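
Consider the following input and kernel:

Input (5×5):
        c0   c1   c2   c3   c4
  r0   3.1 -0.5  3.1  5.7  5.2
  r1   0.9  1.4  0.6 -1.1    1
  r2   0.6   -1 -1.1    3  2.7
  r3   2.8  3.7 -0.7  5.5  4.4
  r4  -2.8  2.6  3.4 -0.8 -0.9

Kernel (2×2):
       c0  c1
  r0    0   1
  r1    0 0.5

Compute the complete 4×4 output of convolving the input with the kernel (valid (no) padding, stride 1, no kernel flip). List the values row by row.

Output[0,0]: The receptive field on the input at this output position is [3.1 -0.5 / 0.9 1.4]. Elementwise product with the kernel and sum: -0.5·1 + 1.4·0.5.

0.2 3.4 5.15 5.7
0.9 0.05 0.4 2.35
0.85 -1.45 5.75 4.9
5 1 5.1 3.95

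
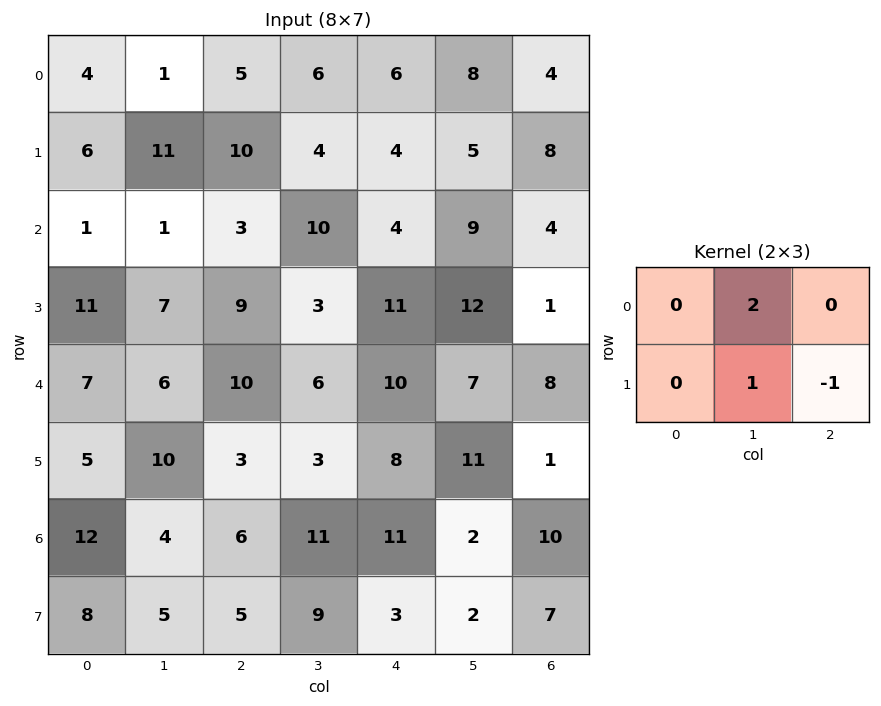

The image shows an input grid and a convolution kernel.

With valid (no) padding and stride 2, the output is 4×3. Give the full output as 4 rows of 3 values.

3 12 13
0 12 29
19 7 24
8 28 -1

Output[0,0]: The receptive field on the input at this output position is [4 1 5 / 6 11 10]. Elementwise product with the kernel and sum: 1·2 + 11·1 + 10·-1.
Output[0,1]: The receptive field on the input at this output position is [5 6 6 / 10 4 4]. Elementwise product with the kernel and sum: 6·2 + 4·1 + 4·-1.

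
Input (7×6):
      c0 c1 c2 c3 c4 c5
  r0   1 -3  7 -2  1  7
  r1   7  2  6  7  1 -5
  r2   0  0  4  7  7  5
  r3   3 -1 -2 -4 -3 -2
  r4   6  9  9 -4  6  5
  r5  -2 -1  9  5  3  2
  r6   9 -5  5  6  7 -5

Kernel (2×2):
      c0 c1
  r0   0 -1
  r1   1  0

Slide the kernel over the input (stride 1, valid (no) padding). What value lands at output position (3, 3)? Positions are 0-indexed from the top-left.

The receptive field on the input at this output position is [-4 -3 / -4 6]. Elementwise product with the kernel and sum: -3·-1 + -4·1.

-1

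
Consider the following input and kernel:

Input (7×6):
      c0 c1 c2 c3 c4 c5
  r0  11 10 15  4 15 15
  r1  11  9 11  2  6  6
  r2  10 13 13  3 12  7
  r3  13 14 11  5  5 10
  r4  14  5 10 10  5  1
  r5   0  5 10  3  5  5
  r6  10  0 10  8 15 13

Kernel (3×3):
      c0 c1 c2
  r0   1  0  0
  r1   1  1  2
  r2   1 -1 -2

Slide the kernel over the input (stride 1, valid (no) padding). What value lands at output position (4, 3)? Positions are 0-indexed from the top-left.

The receptive field on the input at this output position is [10 5 1 / 3 5 5 / 8 15 13]. Elementwise product with the kernel and sum: 10·1 + 3·1 + 5·1 + 5·2 + 8·1 + 15·-1 + 13·-2.

-5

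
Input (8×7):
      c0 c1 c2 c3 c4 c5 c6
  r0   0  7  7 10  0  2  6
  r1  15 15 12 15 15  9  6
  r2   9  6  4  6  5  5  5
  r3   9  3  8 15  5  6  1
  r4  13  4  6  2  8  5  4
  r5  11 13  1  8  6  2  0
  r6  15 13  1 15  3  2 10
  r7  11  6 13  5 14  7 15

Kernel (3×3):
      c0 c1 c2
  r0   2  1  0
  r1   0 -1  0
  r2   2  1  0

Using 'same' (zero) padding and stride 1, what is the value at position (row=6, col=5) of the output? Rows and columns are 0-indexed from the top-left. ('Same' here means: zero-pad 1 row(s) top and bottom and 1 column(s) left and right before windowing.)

The receptive field on the zero-padded input at this output position is [6 2 0 / 3 2 10 / 14 7 15]. Elementwise product with the kernel and sum: 6·2 + 2·1 + 2·-1 + 14·2 + 7·1.

47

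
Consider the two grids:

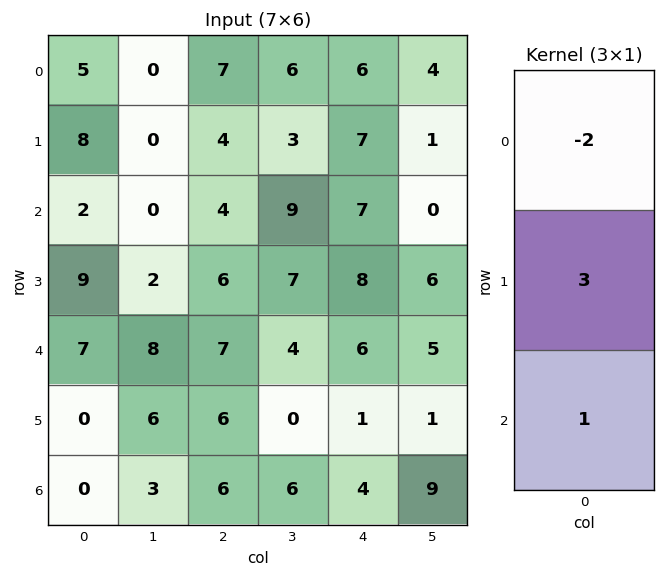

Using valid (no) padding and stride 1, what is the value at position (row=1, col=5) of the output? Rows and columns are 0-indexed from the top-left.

4

The receptive field on the input at this output position is [1 / 0 / 6]. Elementwise product with the kernel and sum: 1·-2 + 0·3 + 6·1.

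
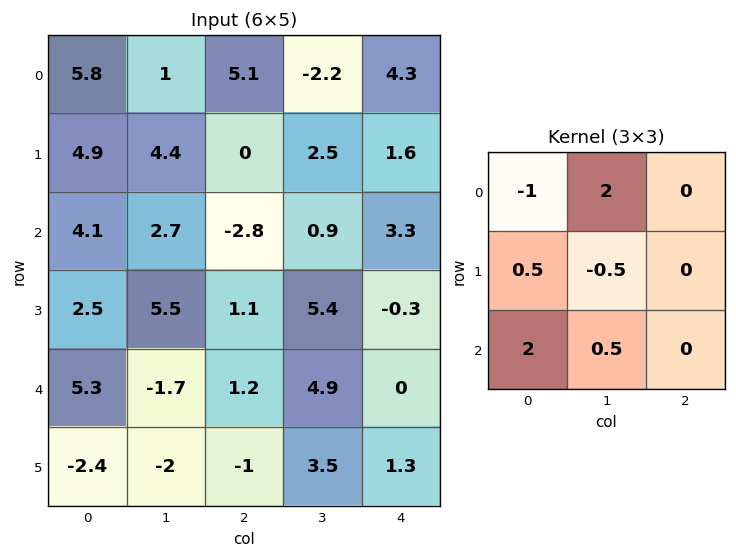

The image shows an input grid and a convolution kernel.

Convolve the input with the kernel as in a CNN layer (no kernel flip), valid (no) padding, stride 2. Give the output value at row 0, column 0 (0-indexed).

The receptive field on the input at this output position is [5.8 1 5.1 / 4.9 4.4 0 / 4.1 2.7 -2.8]. Elementwise product with the kernel and sum: 5.8·-1 + 1·2 + 4.9·0.5 + 4.4·-0.5 + 4.1·2 + 2.7·0.5.

6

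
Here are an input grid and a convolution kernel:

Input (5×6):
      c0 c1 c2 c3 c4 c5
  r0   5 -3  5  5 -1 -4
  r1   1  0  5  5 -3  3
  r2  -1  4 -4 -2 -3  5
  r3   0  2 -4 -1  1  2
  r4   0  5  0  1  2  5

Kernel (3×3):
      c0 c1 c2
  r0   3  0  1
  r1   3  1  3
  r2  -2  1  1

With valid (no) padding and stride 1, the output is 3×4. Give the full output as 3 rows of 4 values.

Output[0,0]: The receptive field on the input at this output position is [5 -3 5 / 1 0 5 / -1 4 -4]. Elementwise product with the kernel and sum: 5·3 + 5·1 + 1·3 + 0·1 + 5·3 + -1·-2 + 4·1 + -4·1.

40 2 28 38
-5 -2 -3 29
-12 0 -22 8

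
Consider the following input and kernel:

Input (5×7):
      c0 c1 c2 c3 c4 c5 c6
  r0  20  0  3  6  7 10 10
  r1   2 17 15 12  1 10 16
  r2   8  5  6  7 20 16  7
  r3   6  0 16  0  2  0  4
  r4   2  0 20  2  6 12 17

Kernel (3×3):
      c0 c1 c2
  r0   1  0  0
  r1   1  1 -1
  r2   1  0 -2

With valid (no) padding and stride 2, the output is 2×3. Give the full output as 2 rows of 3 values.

Output[0,0]: The receptive field on the input at this output position is [20 0 3 / 2 17 15 / 8 5 6]. Elementwise product with the kernel and sum: 20·1 + 2·1 + 17·1 + 15·-1 + 8·1 + 6·-2.
Output[0,1]: The receptive field on the input at this output position is [3 6 7 / 15 12 1 / 6 7 20]. Elementwise product with the kernel and sum: 3·1 + 15·1 + 12·1 + 1·-1 + 6·1 + 20·-2.

20 -5 8
-40 28 -10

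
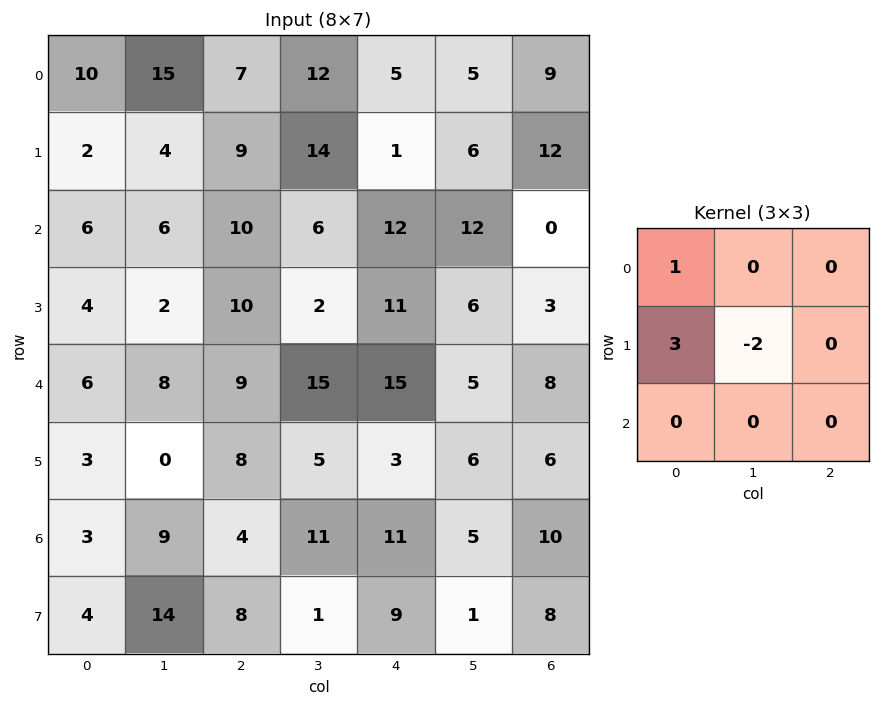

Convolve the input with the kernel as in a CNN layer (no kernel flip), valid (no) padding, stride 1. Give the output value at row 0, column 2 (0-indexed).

6

The receptive field on the input at this output position is [7 12 5 / 9 14 1 / 10 6 12]. Elementwise product with the kernel and sum: 7·1 + 9·3 + 14·-2.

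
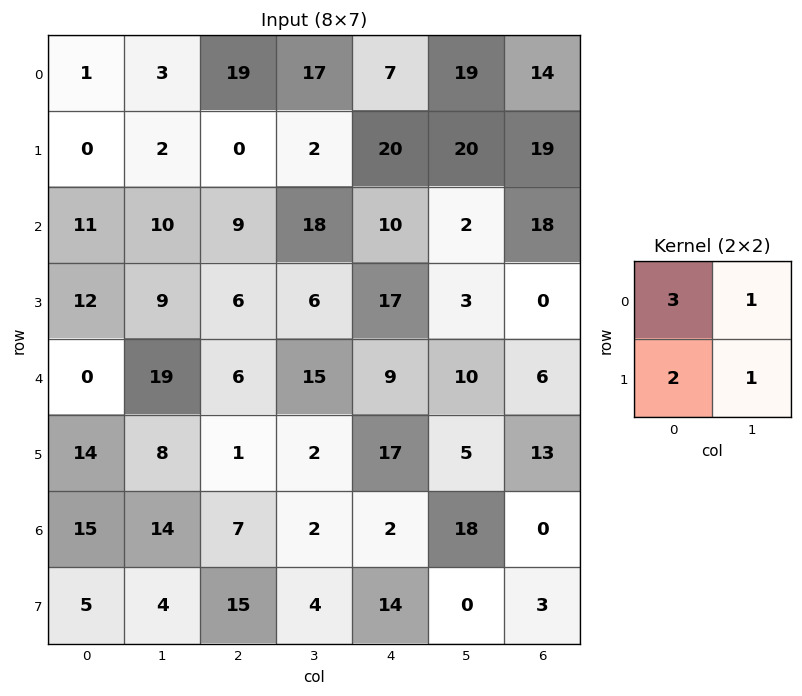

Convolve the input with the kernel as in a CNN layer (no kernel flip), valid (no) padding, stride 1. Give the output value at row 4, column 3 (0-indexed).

75

The receptive field on the input at this output position is [15 9 / 2 17]. Elementwise product with the kernel and sum: 15·3 + 9·1 + 2·2 + 17·1.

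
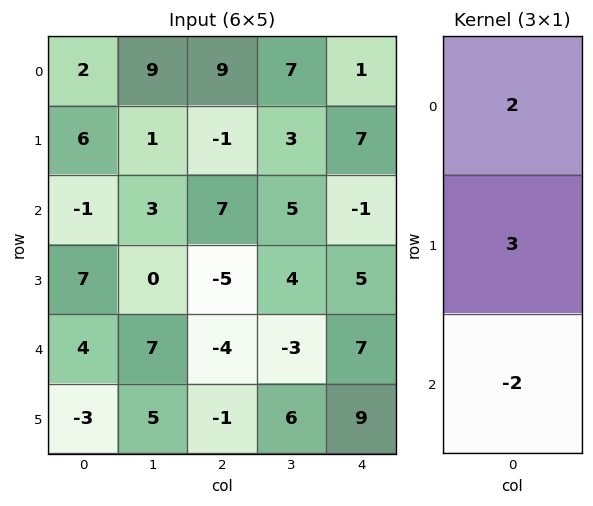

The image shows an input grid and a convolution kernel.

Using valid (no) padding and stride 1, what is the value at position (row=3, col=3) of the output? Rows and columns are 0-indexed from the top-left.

The receptive field on the input at this output position is [4 / -3 / 6]. Elementwise product with the kernel and sum: 4·2 + -3·3 + 6·-2.

-13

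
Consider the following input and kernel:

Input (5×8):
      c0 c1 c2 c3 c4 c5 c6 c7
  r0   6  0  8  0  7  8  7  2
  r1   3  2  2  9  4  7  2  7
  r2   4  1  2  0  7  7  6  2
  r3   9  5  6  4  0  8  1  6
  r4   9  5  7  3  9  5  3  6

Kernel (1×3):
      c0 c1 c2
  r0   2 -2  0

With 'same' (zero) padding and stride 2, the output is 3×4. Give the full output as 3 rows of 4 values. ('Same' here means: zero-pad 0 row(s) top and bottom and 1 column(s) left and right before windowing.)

Output[0,0]: The receptive field on the zero-padded input at this output position is [0 6 0]. Elementwise product with the kernel and sum: 0·2 + 6·-2.

-12 -16 -14 2
-8 -2 -14 2
-18 -4 -12 4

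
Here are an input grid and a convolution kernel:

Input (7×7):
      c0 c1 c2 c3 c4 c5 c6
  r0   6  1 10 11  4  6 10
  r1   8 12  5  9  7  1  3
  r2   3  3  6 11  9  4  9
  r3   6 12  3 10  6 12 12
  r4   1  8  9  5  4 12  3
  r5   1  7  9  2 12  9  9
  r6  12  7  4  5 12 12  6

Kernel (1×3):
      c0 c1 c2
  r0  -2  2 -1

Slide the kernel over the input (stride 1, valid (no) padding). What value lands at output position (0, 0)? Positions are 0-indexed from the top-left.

-20

The receptive field on the input at this output position is [6 1 10]. Elementwise product with the kernel and sum: 6·-2 + 1·2 + 10·-1.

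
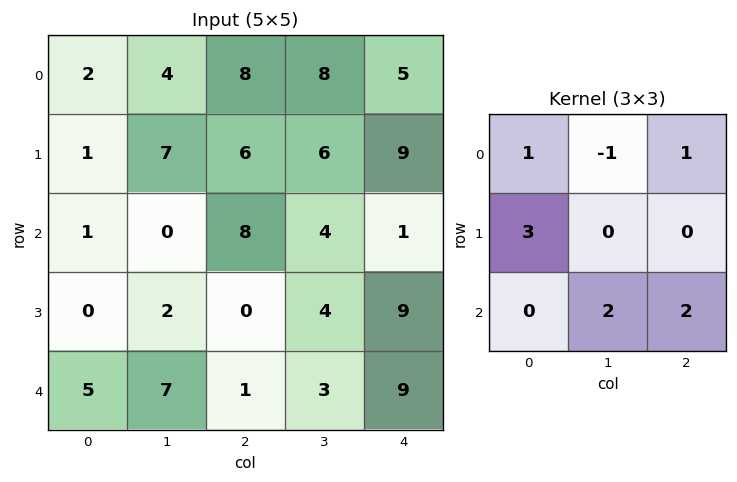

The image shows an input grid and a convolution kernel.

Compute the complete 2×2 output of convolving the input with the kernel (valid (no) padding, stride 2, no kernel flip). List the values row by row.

25 33
25 29

Output[0,0]: The receptive field on the input at this output position is [2 4 8 / 1 7 6 / 1 0 8]. Elementwise product with the kernel and sum: 2·1 + 4·-1 + 8·1 + 1·3 + 0·2 + 8·2.
Output[0,1]: The receptive field on the input at this output position is [8 8 5 / 6 6 9 / 8 4 1]. Elementwise product with the kernel and sum: 8·1 + 8·-1 + 5·1 + 6·3 + 4·2 + 1·2.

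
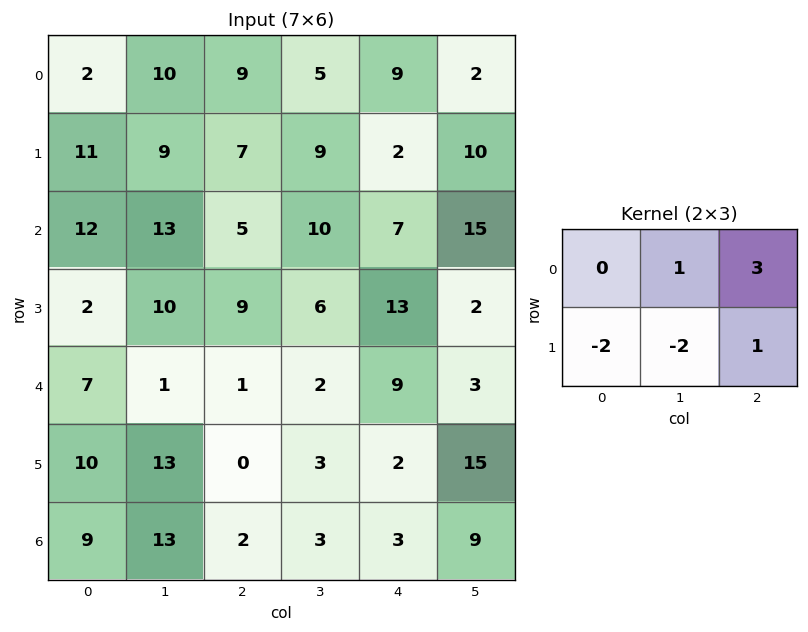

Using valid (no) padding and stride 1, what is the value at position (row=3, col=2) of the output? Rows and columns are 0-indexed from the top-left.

48

The receptive field on the input at this output position is [9 6 13 / 1 2 9]. Elementwise product with the kernel and sum: 6·1 + 13·3 + 1·-2 + 2·-2 + 9·1.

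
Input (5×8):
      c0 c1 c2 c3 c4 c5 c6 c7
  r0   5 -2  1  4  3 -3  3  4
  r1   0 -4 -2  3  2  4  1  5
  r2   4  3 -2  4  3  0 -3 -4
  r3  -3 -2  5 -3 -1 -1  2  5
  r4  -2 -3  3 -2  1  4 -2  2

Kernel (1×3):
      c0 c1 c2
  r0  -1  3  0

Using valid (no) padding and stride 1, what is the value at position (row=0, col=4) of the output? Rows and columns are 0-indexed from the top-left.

The receptive field on the input at this output position is [3 -3 3]. Elementwise product with the kernel and sum: 3·-1 + -3·3.

-12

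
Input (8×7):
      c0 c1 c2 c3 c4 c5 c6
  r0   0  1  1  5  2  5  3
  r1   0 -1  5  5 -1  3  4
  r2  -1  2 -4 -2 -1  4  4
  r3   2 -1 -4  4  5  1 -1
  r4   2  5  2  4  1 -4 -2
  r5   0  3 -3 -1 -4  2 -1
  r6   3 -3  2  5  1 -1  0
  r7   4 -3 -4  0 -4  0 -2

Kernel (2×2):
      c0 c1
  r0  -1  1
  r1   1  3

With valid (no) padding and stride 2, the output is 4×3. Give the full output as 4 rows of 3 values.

Output[0,0]: The receptive field on the input at this output position is [0 1 / 0 -1]. Elementwise product with the kernel and sum: 0·-1 + 1·1 + 0·1 + -1·3.
Output[0,1]: The receptive field on the input at this output position is [1 5 / 5 5]. Elementwise product with the kernel and sum: 1·-1 + 5·1 + 5·1 + 5·3.

-2 24 11
2 10 13
12 -4 -3
-11 -1 -6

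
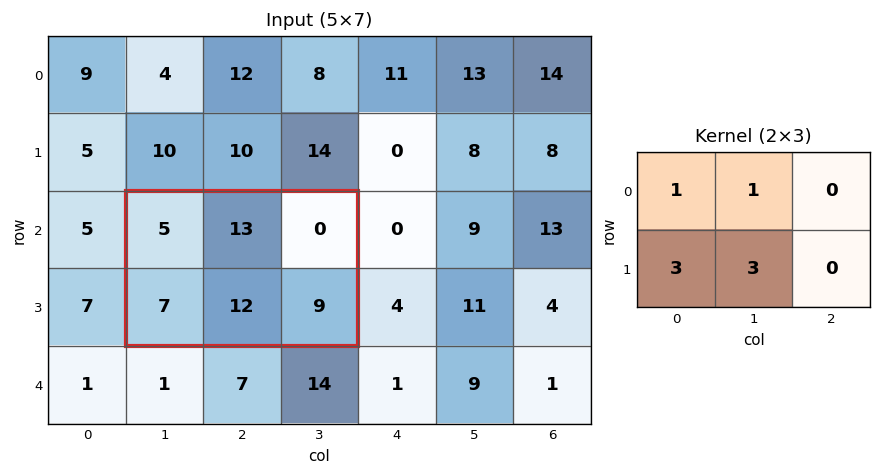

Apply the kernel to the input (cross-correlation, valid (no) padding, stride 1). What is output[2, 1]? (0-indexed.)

75

The receptive field on the input at this output position is [5 13 0 / 7 12 9]. Elementwise product with the kernel and sum: 5·1 + 13·1 + 7·3 + 12·3.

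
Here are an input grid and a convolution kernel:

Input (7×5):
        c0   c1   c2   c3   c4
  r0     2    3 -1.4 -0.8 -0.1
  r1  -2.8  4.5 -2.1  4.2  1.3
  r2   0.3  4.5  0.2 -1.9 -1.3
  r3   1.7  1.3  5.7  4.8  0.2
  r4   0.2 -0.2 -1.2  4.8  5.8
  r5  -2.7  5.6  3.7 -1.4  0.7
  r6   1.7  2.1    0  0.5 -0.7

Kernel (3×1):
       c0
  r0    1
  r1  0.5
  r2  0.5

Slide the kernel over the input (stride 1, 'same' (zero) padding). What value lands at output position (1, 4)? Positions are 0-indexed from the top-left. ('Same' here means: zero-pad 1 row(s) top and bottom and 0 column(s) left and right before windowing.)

-0.1

The receptive field on the zero-padded input at this output position is [-0.1 / 1.3 / -1.3]. Elementwise product with the kernel and sum: -0.1·1 + 1.3·0.5 + -1.3·0.5.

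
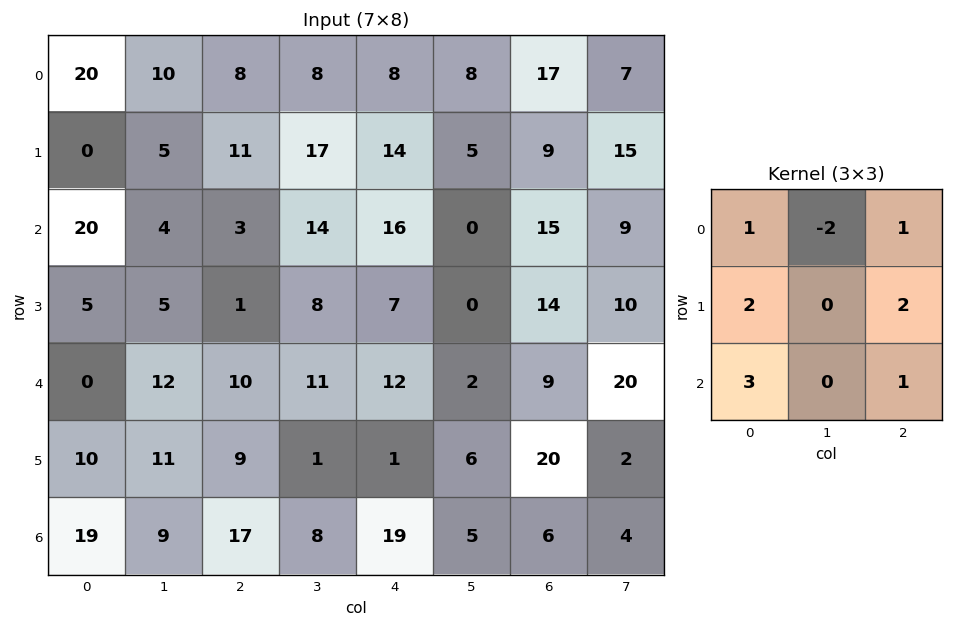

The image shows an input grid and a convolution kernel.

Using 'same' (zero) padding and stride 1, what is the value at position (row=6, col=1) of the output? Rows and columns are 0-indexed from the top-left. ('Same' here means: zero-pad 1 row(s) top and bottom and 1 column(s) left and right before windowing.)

69

The receptive field on the zero-padded input at this output position is [10 11 9 / 19 9 17 / 0 0 0]. Elementwise product with the kernel and sum: 10·1 + 11·-2 + 9·1 + 19·2 + 17·2 + 0·3 + 0·1.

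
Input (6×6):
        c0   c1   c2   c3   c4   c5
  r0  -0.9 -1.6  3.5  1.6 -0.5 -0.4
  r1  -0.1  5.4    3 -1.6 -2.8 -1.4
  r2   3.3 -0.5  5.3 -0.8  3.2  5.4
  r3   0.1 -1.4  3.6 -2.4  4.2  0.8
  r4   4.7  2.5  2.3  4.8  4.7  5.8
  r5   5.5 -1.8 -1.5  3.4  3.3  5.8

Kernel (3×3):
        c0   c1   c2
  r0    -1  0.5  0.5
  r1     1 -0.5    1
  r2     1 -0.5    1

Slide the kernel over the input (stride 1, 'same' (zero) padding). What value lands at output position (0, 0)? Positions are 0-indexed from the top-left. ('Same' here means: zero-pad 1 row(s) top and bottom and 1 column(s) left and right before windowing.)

The receptive field on the zero-padded input at this output position is [0 0 0 / 0 -0.9 -1.6 / 0 -0.1 5.4]. Elementwise product with the kernel and sum: 0·-1 + 0·0.5 + 0·0.5 + 0·1 + -0.9·-0.5 + -1.6·1 + 0·1 + -0.1·-0.5 + 5.4·1.

4.3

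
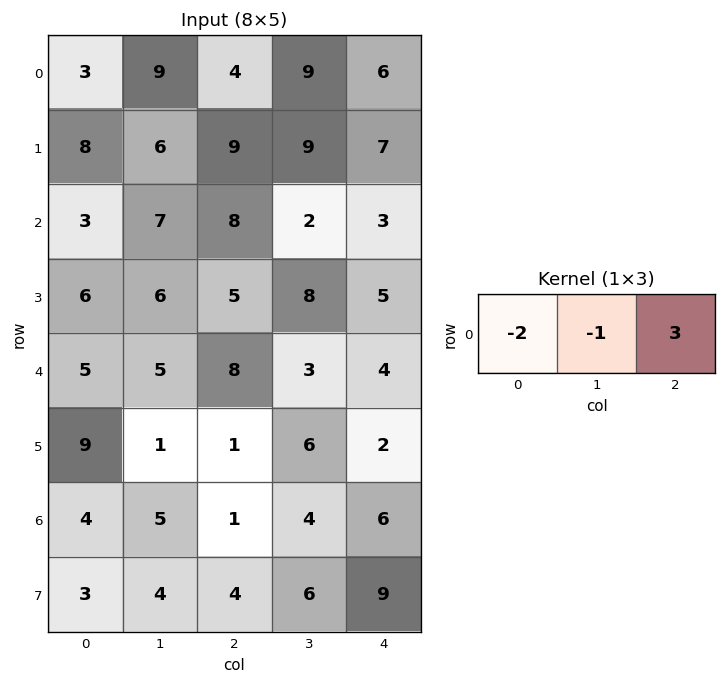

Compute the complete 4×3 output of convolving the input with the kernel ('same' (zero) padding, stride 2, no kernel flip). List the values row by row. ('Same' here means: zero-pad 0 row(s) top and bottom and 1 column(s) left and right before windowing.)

Output[0,0]: The receptive field on the zero-padded input at this output position is [0 3 9]. Elementwise product with the kernel and sum: 0·-2 + 3·-1 + 9·3.
Output[0,1]: The receptive field on the zero-padded input at this output position is [9 4 9]. Elementwise product with the kernel and sum: 9·-2 + 4·-1 + 9·3.

24 5 -24
18 -16 -7
10 -9 -10
11 1 -14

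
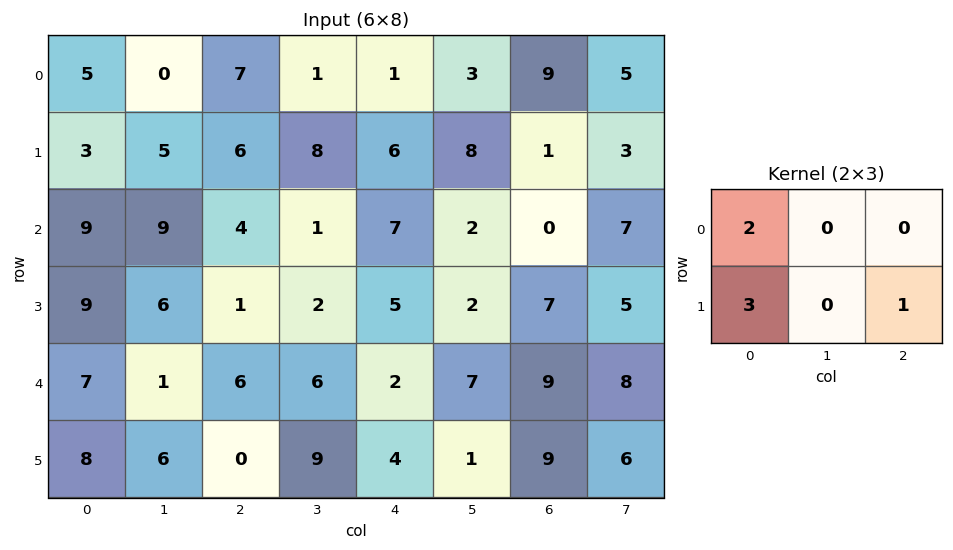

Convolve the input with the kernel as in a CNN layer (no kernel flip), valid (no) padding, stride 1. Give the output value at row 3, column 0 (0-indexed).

The receptive field on the input at this output position is [9 6 1 / 7 1 6]. Elementwise product with the kernel and sum: 9·2 + 7·3 + 6·1.

45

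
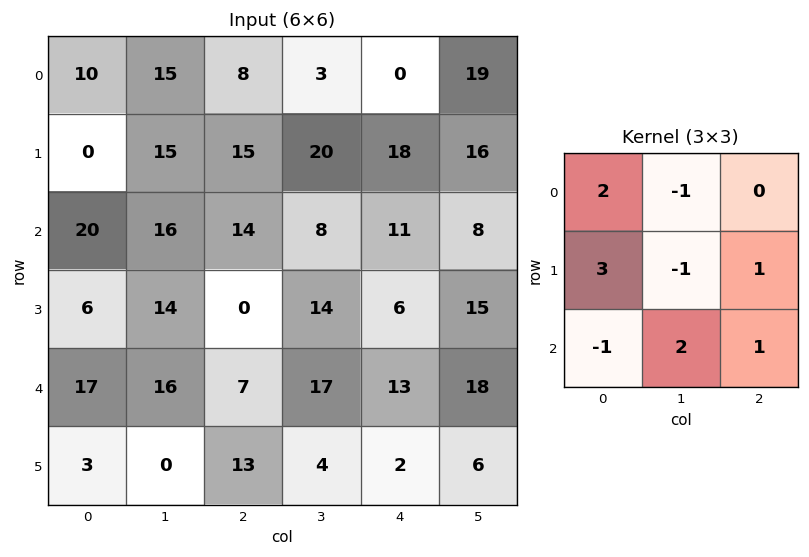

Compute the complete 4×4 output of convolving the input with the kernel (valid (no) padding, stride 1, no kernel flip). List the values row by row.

Output[0,0]: The receptive field on the input at this output position is [10 15 8 / 0 15 15 / 20 16 14]. Elementwise product with the kernel and sum: 10·2 + 15·-1 + 0·3 + 15·-1 + 15·1 + 20·-1 + 16·2 + 14·1.
Output[0,1]: The receptive field on the input at this output position is [15 8 3 / 15 15 20 / 16 14 8]. Elementwise product with the kernel and sum: 15·2 + 8·-1 + 15·3 + 15·-1 + 20·1 + 16·-1 + 14·2 + 8·1.

31 92 69 86
65 57 89 56
50 89 52 83
50 116 0 84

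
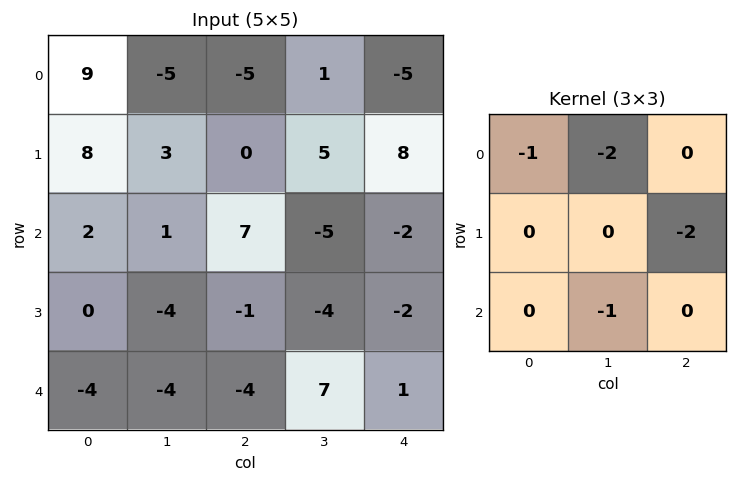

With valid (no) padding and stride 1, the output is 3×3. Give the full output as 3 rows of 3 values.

0 -2 -8
-24 8 -2
2 -3 0

Output[0,0]: The receptive field on the input at this output position is [9 -5 -5 / 8 3 0 / 2 1 7]. Elementwise product with the kernel and sum: 9·-1 + -5·-2 + 0·-2 + 1·-1.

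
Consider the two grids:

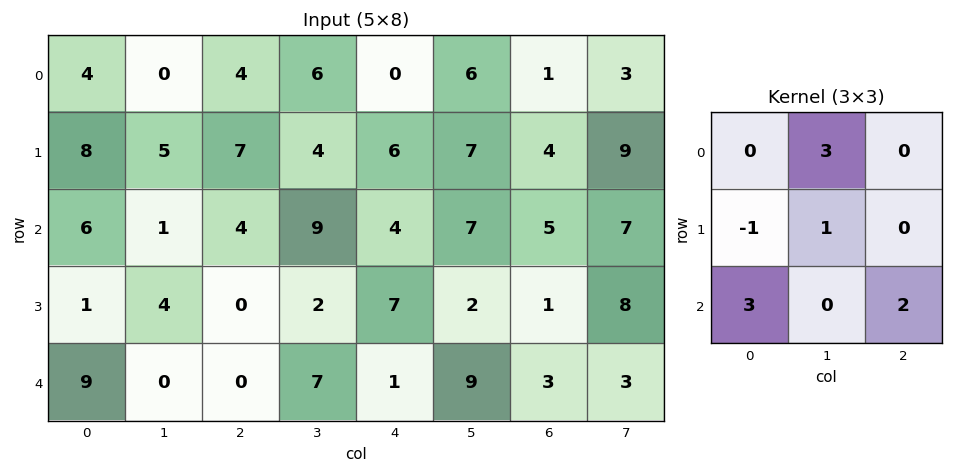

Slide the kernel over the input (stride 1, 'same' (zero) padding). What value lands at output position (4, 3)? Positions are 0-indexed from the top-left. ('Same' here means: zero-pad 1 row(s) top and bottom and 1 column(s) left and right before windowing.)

The receptive field on the zero-padded input at this output position is [0 2 7 / 0 7 1 / 0 0 0]. Elementwise product with the kernel and sum: 2·3 + 0·-1 + 7·1 + 0·3 + 0·2.

13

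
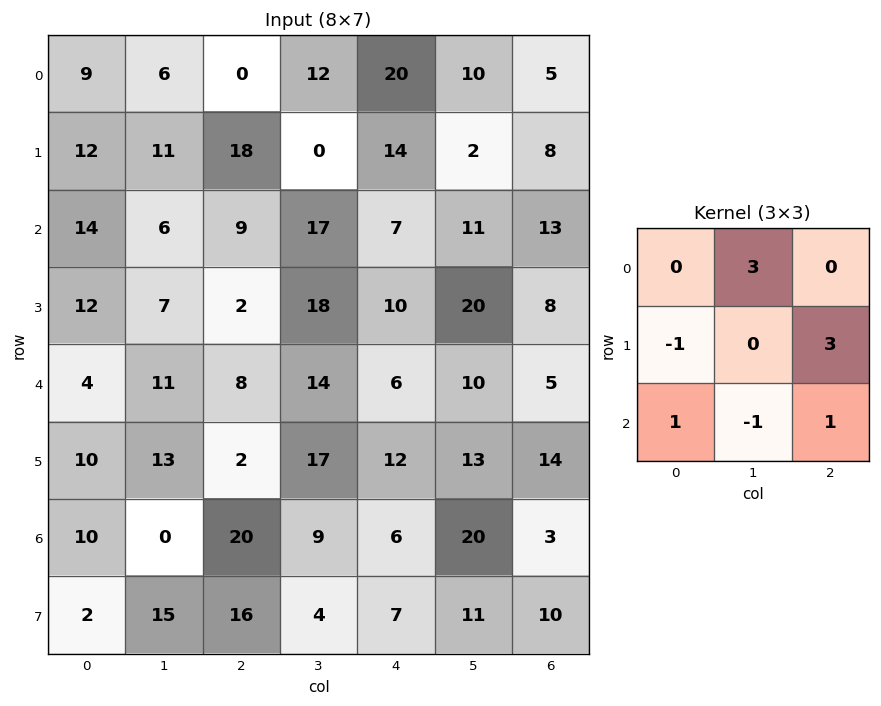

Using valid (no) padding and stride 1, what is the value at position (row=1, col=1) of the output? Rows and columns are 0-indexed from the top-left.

122

The receptive field on the input at this output position is [11 18 0 / 6 9 17 / 7 2 18]. Elementwise product with the kernel and sum: 18·3 + 6·-1 + 17·3 + 7·1 + 2·-1 + 18·1.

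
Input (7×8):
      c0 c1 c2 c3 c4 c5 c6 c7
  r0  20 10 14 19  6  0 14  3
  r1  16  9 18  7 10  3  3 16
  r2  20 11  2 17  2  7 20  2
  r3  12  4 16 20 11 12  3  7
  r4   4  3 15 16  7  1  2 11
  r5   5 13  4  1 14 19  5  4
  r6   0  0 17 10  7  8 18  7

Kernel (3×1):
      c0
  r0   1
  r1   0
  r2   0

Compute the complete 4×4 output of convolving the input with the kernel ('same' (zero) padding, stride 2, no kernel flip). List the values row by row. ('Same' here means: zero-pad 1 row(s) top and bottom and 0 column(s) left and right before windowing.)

Output[0,0]: The receptive field on the zero-padded input at this output position is [0 / 20 / 16]. Elementwise product with the kernel and sum: 0·1.
Output[0,1]: The receptive field on the zero-padded input at this output position is [0 / 14 / 18]. Elementwise product with the kernel and sum: 0·1.

0 0 0 0
16 18 10 3
12 16 11 3
5 4 14 5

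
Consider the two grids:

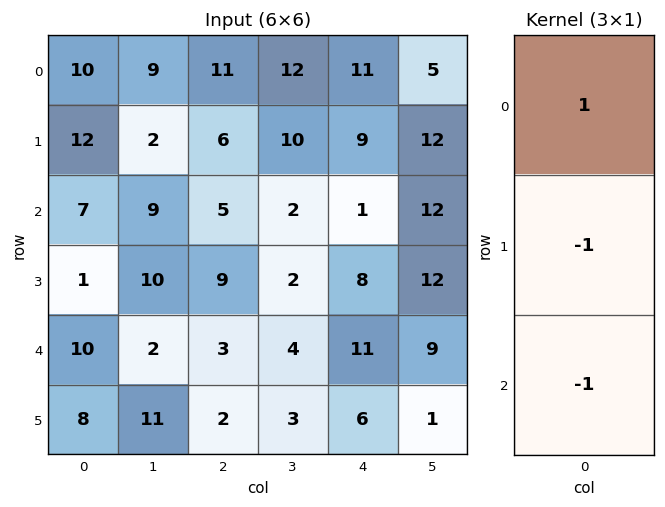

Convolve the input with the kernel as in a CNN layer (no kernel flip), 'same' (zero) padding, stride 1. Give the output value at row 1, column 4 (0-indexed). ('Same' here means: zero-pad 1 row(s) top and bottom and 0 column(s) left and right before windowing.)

The receptive field on the zero-padded input at this output position is [11 / 9 / 1]. Elementwise product with the kernel and sum: 11·1 + 9·-1 + 1·-1.

1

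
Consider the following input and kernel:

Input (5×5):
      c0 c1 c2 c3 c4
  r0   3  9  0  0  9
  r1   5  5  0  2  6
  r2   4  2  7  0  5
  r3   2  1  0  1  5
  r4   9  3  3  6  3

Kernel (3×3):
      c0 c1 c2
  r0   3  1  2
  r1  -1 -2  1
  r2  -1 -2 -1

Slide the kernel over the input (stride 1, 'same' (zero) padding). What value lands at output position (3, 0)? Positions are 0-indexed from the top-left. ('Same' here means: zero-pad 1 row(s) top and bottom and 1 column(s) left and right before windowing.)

The receptive field on the zero-padded input at this output position is [0 4 2 / 0 2 1 / 0 9 3]. Elementwise product with the kernel and sum: 0·3 + 4·1 + 2·2 + 0·-1 + 2·-2 + 1·1 + 0·-1 + 9·-2 + 3·-1.

-16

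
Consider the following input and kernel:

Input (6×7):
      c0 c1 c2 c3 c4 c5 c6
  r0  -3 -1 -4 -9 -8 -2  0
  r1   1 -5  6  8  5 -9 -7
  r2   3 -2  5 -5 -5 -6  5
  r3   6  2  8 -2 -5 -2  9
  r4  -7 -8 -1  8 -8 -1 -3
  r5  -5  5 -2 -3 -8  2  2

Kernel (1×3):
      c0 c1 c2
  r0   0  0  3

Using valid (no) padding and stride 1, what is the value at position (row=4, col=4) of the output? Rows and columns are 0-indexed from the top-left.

The receptive field on the input at this output position is [-8 -1 -3]. Elementwise product with the kernel and sum: -3·3.

-9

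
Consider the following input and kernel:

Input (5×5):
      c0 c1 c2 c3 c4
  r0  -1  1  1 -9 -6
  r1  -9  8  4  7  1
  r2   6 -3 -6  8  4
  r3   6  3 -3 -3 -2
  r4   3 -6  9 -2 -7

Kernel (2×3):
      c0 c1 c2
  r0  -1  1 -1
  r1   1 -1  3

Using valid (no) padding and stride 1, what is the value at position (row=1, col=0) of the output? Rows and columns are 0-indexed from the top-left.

4

The receptive field on the input at this output position is [-9 8 4 / 6 -3 -6]. Elementwise product with the kernel and sum: -9·-1 + 8·1 + 4·-1 + 6·1 + -3·-1 + -6·3.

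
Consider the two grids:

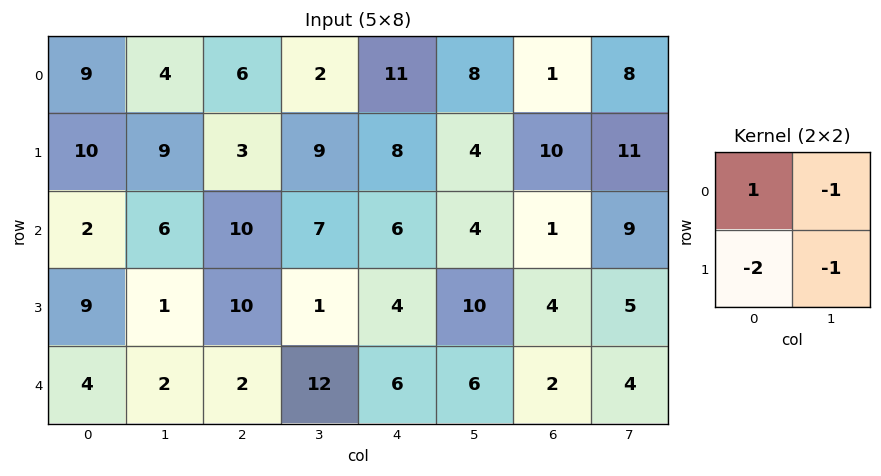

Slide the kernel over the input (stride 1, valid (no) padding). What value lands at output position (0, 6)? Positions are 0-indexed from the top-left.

-38

The receptive field on the input at this output position is [1 8 / 10 11]. Elementwise product with the kernel and sum: 1·1 + 8·-1 + 10·-2 + 11·-1.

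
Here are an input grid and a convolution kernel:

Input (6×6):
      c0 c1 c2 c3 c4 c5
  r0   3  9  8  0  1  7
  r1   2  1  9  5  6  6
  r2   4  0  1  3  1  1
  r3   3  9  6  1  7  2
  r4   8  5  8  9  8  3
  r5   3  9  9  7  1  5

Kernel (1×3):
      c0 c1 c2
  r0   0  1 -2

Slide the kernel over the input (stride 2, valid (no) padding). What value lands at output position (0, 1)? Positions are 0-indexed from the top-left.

The receptive field on the input at this output position is [8 0 1]. Elementwise product with the kernel and sum: 0·1 + 1·-2.

-2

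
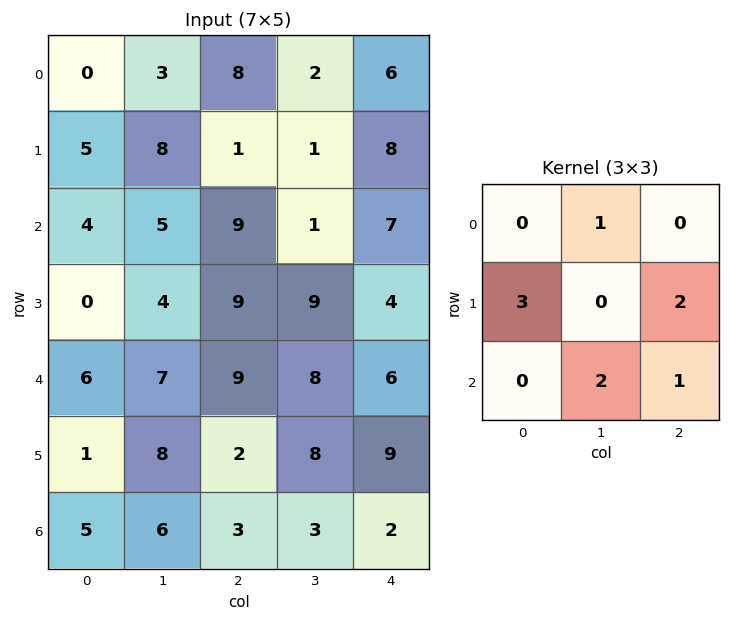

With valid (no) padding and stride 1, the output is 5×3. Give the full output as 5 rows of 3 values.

39 53 30
55 45 64
46 65 58
58 58 73
29 58 40

Output[0,0]: The receptive field on the input at this output position is [0 3 8 / 5 8 1 / 4 5 9]. Elementwise product with the kernel and sum: 3·1 + 5·3 + 1·2 + 5·2 + 9·1.
Output[0,1]: The receptive field on the input at this output position is [3 8 2 / 8 1 1 / 5 9 1]. Elementwise product with the kernel and sum: 8·1 + 8·3 + 1·2 + 9·2 + 1·1.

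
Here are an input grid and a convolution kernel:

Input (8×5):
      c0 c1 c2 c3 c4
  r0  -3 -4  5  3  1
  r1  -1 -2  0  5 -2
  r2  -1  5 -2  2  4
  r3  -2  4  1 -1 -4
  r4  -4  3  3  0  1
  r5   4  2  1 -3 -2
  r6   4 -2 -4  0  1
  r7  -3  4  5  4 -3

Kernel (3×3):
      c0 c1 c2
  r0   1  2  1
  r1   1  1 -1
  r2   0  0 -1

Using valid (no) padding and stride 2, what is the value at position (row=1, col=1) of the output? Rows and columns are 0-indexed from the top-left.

The receptive field on the input at this output position is [-2 2 4 / 1 -1 -4 / 3 0 1]. Elementwise product with the kernel and sum: -2·1 + 2·2 + 4·1 + 1·1 + -1·1 + -4·-1 + 1·-1.

9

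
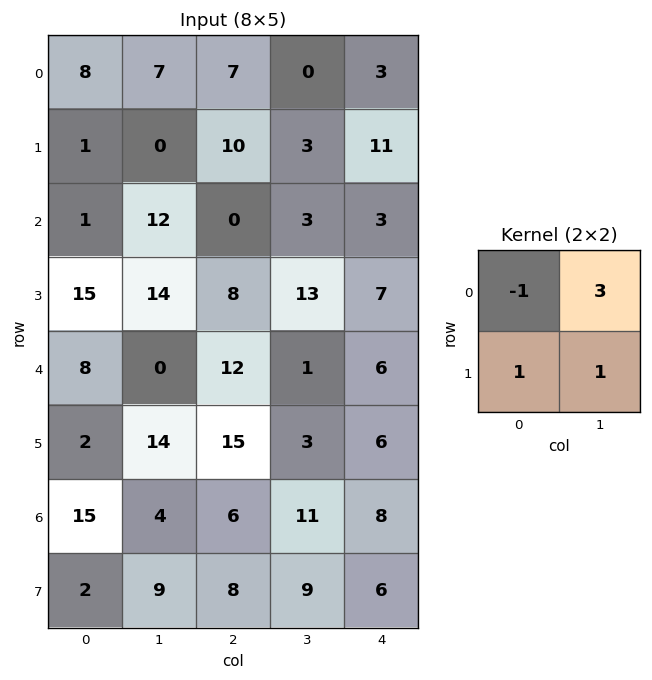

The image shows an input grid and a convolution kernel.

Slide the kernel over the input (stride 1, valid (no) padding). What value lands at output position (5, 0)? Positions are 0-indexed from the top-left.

The receptive field on the input at this output position is [2 14 / 15 4]. Elementwise product with the kernel and sum: 2·-1 + 14·3 + 15·1 + 4·1.

59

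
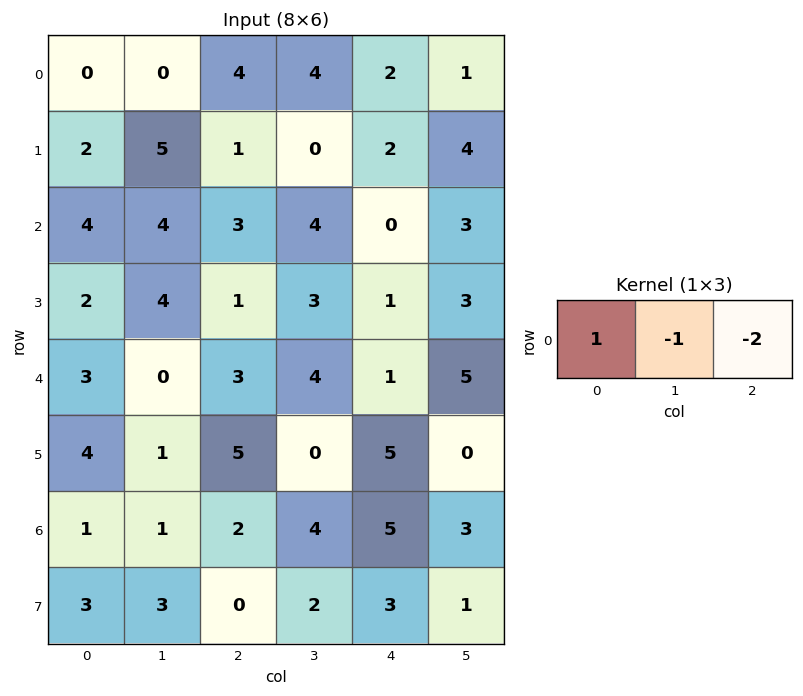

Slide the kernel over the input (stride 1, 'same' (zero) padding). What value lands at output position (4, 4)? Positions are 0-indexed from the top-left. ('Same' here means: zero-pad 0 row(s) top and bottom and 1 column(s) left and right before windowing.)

The receptive field on the zero-padded input at this output position is [4 1 5]. Elementwise product with the kernel and sum: 4·1 + 1·-1 + 5·-2.

-7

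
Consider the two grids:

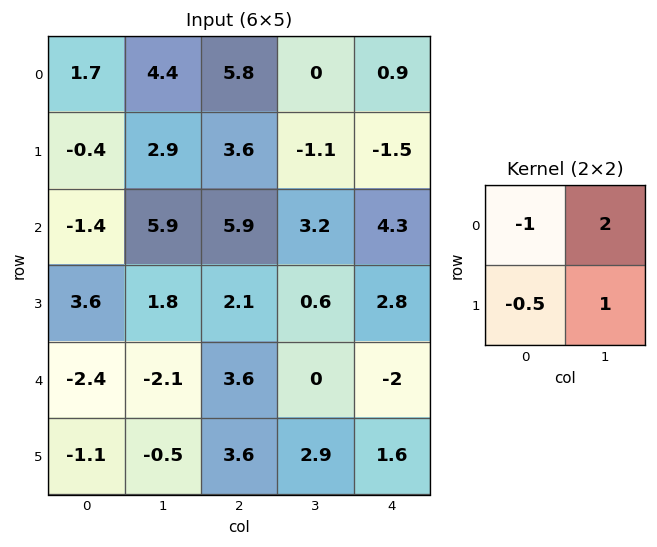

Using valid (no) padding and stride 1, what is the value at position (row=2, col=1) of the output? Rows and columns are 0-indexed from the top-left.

The receptive field on the input at this output position is [5.9 5.9 / 1.8 2.1]. Elementwise product with the kernel and sum: 5.9·-1 + 5.9·2 + 1.8·-0.5 + 2.1·1.

7.1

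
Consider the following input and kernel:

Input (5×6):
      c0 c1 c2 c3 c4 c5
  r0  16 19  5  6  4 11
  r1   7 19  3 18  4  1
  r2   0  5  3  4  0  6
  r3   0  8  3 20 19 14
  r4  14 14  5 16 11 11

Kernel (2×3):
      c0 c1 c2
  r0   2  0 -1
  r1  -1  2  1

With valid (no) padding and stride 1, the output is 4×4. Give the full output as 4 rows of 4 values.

61 37 43 -8
24 25 7 37
16 24 62 34
16 8 25 43

Output[0,0]: The receptive field on the input at this output position is [16 19 5 / 7 19 3]. Elementwise product with the kernel and sum: 16·2 + 5·-1 + 7·-1 + 19·2 + 3·1.
Output[0,1]: The receptive field on the input at this output position is [19 5 6 / 19 3 18]. Elementwise product with the kernel and sum: 19·2 + 6·-1 + 19·-1 + 3·2 + 18·1.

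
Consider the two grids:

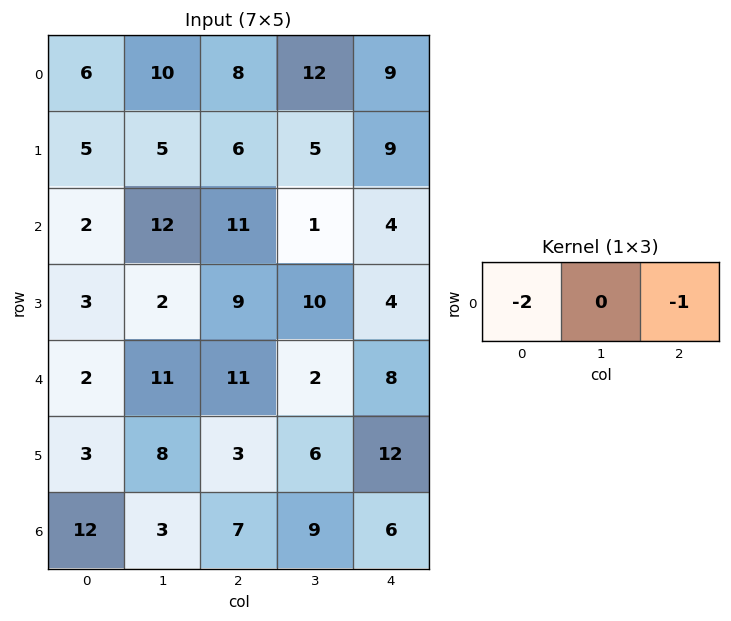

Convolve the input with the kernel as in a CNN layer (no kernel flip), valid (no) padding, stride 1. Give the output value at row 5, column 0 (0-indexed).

The receptive field on the input at this output position is [3 8 3]. Elementwise product with the kernel and sum: 3·-2 + 3·-1.

-9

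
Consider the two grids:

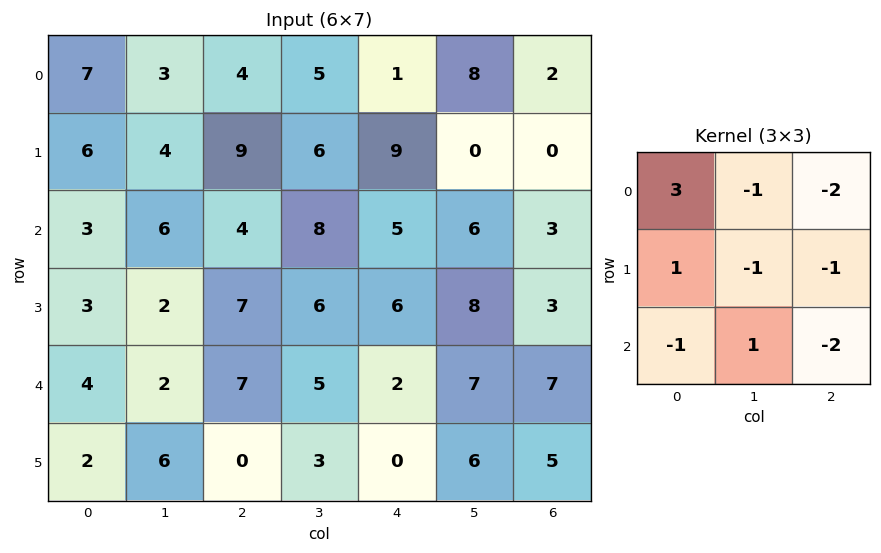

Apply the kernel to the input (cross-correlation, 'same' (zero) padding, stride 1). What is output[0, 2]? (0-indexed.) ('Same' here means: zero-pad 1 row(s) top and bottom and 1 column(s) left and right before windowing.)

-13

The receptive field on the zero-padded input at this output position is [0 0 0 / 3 4 5 / 4 9 6]. Elementwise product with the kernel and sum: 0·3 + 0·-1 + 0·-2 + 3·1 + 4·-1 + 5·-1 + 4·-1 + 9·1 + 6·-2.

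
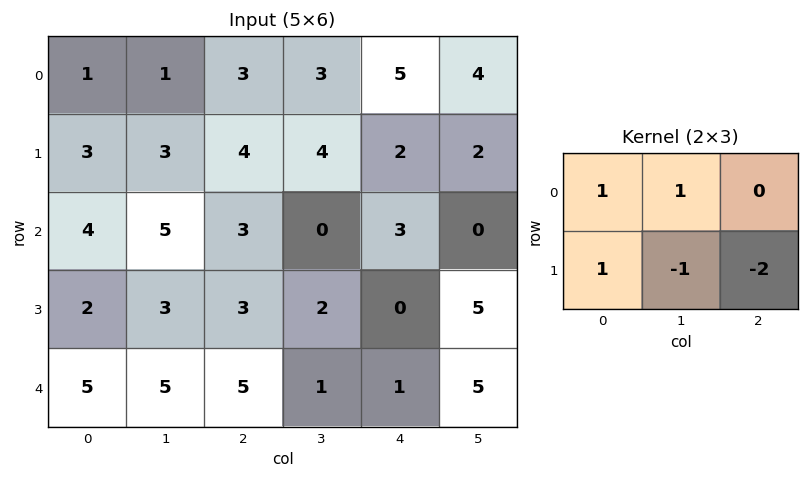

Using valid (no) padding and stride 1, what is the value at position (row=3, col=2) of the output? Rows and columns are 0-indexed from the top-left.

7

The receptive field on the input at this output position is [3 2 0 / 5 1 1]. Elementwise product with the kernel and sum: 3·1 + 2·1 + 5·1 + 1·-1 + 1·-2.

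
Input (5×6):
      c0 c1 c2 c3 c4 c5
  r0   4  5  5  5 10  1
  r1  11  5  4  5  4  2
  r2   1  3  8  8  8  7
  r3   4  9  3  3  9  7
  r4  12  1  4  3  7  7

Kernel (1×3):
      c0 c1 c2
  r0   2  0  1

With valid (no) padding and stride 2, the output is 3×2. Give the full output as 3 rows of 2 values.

13 20
10 24
28 15

Output[0,0]: The receptive field on the input at this output position is [4 5 5]. Elementwise product with the kernel and sum: 4·2 + 5·1.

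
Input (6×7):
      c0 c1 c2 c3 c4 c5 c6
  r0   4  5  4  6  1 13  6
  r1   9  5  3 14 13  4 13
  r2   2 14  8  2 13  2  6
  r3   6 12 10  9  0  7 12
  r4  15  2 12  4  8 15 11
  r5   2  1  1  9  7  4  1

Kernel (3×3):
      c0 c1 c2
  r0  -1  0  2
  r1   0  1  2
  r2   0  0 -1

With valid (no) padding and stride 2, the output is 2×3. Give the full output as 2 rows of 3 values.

7 25 35
34 19 19

Output[0,0]: The receptive field on the input at this output position is [4 5 4 / 9 5 3 / 2 14 8]. Elementwise product with the kernel and sum: 4·-1 + 4·2 + 5·1 + 3·2 + 8·-1.
Output[0,1]: The receptive field on the input at this output position is [4 6 1 / 3 14 13 / 8 2 13]. Elementwise product with the kernel and sum: 4·-1 + 1·2 + 14·1 + 13·2 + 13·-1.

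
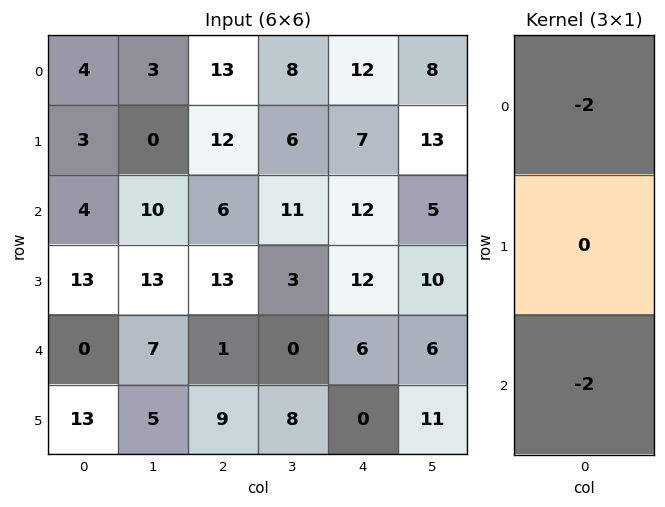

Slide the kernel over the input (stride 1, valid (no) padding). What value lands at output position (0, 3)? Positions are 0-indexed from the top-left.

The receptive field on the input at this output position is [8 / 6 / 11]. Elementwise product with the kernel and sum: 8·-2 + 11·-2.

-38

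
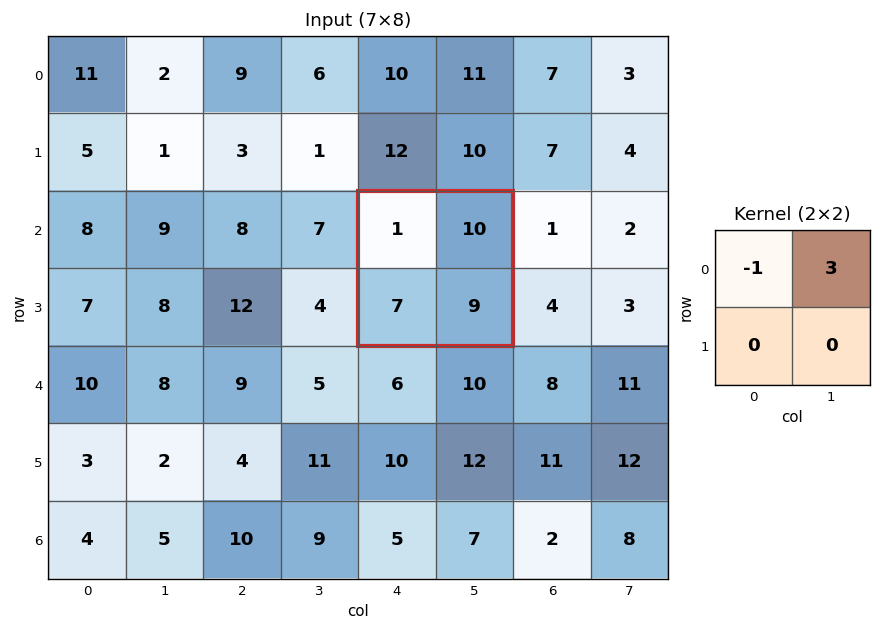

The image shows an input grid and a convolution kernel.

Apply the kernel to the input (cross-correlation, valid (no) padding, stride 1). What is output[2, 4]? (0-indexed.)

29

The receptive field on the input at this output position is [1 10 / 7 9]. Elementwise product with the kernel and sum: 1·-1 + 10·3.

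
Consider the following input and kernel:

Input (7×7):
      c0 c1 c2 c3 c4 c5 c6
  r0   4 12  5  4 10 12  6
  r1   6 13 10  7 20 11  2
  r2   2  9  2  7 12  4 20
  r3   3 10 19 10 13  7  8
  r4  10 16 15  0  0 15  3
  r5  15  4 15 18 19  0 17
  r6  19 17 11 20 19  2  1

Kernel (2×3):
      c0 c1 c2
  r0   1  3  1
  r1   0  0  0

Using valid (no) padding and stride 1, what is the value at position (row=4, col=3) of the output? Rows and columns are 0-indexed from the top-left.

15

The receptive field on the input at this output position is [0 0 15 / 18 19 0]. Elementwise product with the kernel and sum: 0·1 + 0·3 + 15·1.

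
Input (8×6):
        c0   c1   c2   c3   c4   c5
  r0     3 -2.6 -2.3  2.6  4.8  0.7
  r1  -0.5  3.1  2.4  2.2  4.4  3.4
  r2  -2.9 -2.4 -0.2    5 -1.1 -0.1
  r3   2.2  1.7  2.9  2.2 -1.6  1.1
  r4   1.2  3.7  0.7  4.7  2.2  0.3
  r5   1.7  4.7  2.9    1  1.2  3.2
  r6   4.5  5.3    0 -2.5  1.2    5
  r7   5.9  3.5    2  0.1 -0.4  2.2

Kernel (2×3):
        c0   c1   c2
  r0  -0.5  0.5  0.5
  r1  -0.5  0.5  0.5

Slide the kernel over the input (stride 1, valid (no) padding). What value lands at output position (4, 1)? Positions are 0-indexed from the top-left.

The receptive field on the input at this output position is [3.7 0.7 4.7 / 4.7 2.9 1]. Elementwise product with the kernel and sum: 3.7·-0.5 + 0.7·0.5 + 4.7·0.5 + 4.7·-0.5 + 2.9·0.5 + 1·0.5.

0.45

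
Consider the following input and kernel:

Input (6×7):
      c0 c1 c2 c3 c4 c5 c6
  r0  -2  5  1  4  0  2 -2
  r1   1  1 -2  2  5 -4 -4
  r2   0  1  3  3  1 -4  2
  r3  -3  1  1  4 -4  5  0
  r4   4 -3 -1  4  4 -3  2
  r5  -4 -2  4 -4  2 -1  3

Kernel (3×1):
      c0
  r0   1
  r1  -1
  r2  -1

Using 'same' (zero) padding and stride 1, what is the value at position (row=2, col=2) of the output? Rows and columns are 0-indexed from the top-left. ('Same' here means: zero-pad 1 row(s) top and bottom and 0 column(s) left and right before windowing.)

-6

The receptive field on the zero-padded input at this output position is [-2 / 3 / 1]. Elementwise product with the kernel and sum: -2·1 + 3·-1 + 1·-1.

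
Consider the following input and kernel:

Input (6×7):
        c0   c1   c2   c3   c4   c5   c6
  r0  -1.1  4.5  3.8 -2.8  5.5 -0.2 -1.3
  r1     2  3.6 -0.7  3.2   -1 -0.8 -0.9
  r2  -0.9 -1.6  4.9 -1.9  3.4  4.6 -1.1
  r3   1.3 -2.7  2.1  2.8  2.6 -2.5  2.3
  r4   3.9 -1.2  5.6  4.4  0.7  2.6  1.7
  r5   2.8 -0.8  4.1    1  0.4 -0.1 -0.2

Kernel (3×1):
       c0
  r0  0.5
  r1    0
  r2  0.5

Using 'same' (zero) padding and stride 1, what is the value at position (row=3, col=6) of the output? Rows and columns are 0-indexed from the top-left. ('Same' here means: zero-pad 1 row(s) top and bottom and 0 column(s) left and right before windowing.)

0.3

The receptive field on the zero-padded input at this output position is [-1.1 / 2.3 / 1.7]. Elementwise product with the kernel and sum: -1.1·0.5 + 1.7·0.5.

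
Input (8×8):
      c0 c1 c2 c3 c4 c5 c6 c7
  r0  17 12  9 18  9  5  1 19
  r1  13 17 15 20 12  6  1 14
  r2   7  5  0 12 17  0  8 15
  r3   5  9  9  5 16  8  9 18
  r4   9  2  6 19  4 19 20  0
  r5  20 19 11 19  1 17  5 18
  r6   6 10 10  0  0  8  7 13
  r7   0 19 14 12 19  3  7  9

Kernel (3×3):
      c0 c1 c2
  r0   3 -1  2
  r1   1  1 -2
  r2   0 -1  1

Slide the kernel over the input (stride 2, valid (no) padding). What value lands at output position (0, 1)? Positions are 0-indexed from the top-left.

The receptive field on the input at this output position is [9 18 9 / 15 20 12 / 0 12 17]. Elementwise product with the kernel and sum: 9·3 + 18·-1 + 9·2 + 15·1 + 20·1 + 12·-2 + 12·-1 + 17·1.

43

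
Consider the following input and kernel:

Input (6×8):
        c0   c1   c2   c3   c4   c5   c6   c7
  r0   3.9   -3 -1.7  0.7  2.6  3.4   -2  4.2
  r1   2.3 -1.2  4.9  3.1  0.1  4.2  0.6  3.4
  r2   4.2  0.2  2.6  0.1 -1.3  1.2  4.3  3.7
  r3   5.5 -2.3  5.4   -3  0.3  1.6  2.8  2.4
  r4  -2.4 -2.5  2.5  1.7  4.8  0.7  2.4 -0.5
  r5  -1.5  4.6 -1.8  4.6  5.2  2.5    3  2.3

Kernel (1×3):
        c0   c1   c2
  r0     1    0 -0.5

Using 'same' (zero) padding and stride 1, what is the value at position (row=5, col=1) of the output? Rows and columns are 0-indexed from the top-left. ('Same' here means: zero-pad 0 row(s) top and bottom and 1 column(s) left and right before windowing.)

-0.6

The receptive field on the zero-padded input at this output position is [-1.5 4.6 -1.8]. Elementwise product with the kernel and sum: -1.5·1 + -1.8·-0.5.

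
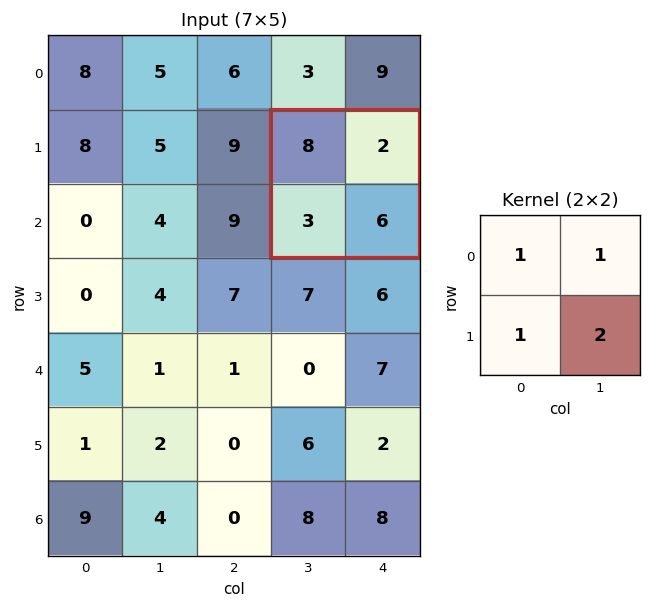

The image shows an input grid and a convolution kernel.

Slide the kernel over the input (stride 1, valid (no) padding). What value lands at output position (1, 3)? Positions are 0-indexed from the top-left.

25

The receptive field on the input at this output position is [8 2 / 3 6]. Elementwise product with the kernel and sum: 8·1 + 2·1 + 3·1 + 6·2.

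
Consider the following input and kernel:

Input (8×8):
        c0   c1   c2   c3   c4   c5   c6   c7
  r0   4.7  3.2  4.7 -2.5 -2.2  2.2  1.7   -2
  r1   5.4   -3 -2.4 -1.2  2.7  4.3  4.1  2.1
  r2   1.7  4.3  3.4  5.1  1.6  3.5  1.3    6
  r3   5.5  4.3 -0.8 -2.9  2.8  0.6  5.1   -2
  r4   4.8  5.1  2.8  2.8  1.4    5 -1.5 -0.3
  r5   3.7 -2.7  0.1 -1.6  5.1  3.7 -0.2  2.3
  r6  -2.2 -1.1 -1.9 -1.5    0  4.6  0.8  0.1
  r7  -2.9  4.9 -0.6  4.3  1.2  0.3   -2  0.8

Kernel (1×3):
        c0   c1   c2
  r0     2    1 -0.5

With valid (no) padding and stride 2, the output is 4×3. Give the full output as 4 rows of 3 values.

Output[0,0]: The receptive field on the input at this output position is [4.7 3.2 4.7]. Elementwise product with the kernel and sum: 4.7·2 + 3.2·1 + 4.7·-0.5.

10.25 8 -3.05
6 11.1 6.05
13.3 7.7 8.55
-4.55 -5.3 4.2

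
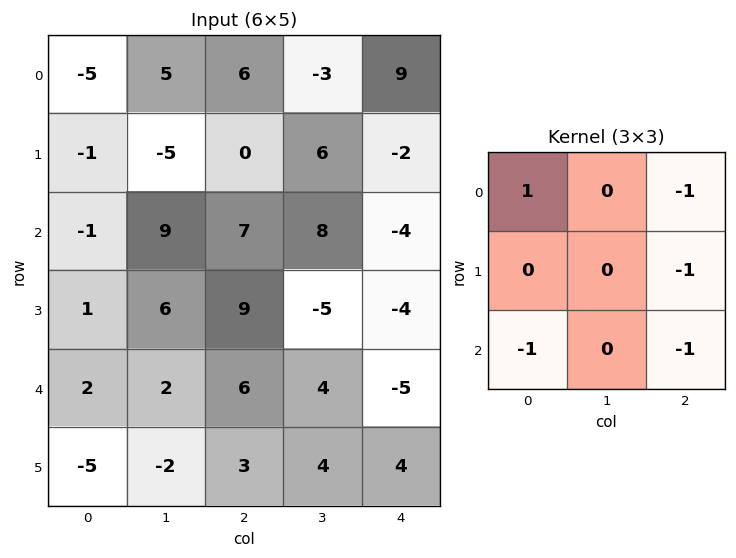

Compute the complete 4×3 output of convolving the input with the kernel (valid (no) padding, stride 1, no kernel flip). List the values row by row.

-17 -15 -4
-18 -20 1
-25 0 14
-12 5 11

Output[0,0]: The receptive field on the input at this output position is [-5 5 6 / -1 -5 0 / -1 9 7]. Elementwise product with the kernel and sum: -5·1 + 6·-1 + 0·-1 + -1·-1 + 7·-1.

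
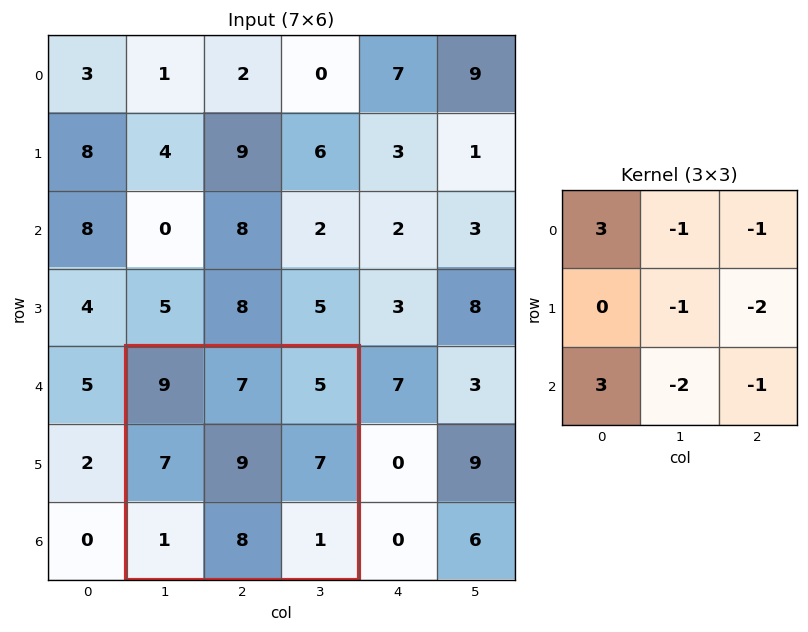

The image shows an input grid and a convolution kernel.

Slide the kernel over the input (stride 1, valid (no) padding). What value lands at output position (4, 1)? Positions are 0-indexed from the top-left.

The receptive field on the input at this output position is [9 7 5 / 7 9 7 / 1 8 1]. Elementwise product with the kernel and sum: 9·3 + 7·-1 + 5·-1 + 9·-1 + 7·-2 + 1·3 + 8·-2 + 1·-1.

-22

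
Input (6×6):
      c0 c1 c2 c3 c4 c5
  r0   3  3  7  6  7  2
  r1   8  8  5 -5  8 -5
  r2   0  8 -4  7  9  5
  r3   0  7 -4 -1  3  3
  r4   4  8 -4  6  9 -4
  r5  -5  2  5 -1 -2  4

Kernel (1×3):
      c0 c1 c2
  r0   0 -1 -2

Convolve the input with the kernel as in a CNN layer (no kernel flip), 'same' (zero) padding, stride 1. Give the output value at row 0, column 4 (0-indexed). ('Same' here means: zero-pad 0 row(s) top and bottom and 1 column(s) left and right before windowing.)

The receptive field on the zero-padded input at this output position is [6 7 2]. Elementwise product with the kernel and sum: 7·-1 + 2·-2.

-11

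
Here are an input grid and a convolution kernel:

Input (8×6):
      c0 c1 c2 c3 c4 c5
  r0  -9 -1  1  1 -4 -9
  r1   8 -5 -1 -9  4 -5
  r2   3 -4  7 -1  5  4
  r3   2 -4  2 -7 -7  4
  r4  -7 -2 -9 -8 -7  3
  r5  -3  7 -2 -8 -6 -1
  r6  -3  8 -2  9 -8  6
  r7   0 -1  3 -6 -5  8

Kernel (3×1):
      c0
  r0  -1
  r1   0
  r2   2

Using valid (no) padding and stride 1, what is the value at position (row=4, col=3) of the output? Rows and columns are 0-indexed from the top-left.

26

The receptive field on the input at this output position is [-8 / -8 / 9]. Elementwise product with the kernel and sum: -8·-1 + 9·2.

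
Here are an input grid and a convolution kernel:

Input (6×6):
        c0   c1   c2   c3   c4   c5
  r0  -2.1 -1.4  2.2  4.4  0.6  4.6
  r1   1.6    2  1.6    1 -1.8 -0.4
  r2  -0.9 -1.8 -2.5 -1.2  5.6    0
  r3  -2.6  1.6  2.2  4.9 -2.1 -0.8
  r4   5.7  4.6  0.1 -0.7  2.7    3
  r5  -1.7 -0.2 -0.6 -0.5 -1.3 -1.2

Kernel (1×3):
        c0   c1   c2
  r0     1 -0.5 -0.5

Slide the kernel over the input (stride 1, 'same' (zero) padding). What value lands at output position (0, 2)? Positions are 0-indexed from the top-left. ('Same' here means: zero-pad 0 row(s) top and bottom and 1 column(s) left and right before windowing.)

-4.7

The receptive field on the zero-padded input at this output position is [-1.4 2.2 4.4]. Elementwise product with the kernel and sum: -1.4·1 + 2.2·-0.5 + 4.4·-0.5.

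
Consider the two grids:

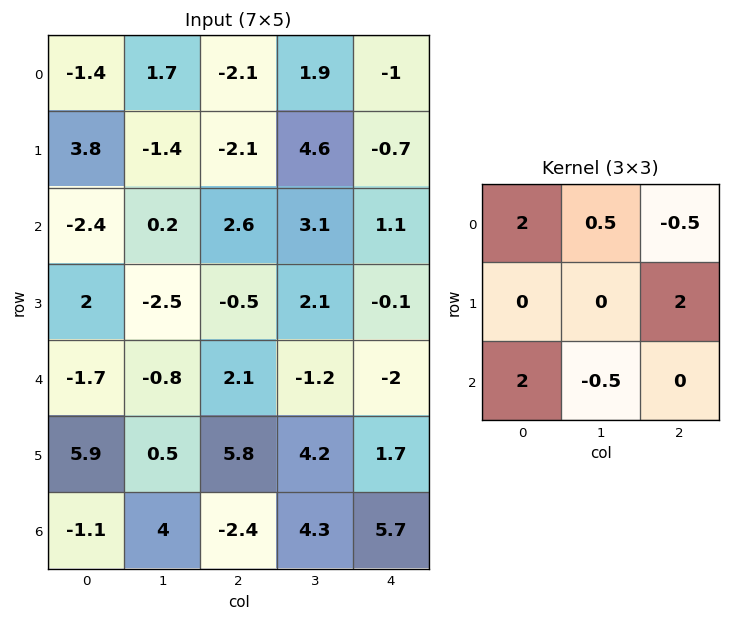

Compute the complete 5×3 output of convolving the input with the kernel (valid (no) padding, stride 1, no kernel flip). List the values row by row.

Output[0,0]: The receptive field on the input at this output position is [-1.4 1.7 -2.1 / 3.8 -1.4 -2.1 / -2.4 0.2 2.6]. Elementwise product with the kernel and sum: -1.4·2 + 1.7·0.5 + -2.1·-0.5 + -2.1·2 + -2.4·2 + 0.2·-0.5.

-10 9.7 -0.5
18.4 -4.7 -1.4
-10 1.7 10.8
18.75 -10.6 5.6
2.55 17.65 1.05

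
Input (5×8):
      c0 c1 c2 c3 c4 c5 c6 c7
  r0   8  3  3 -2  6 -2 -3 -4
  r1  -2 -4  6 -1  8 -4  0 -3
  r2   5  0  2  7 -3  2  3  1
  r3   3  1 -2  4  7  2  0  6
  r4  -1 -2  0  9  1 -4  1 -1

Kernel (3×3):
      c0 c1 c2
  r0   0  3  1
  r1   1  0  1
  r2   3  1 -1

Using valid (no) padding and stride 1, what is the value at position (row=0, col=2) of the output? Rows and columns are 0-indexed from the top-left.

30

The receptive field on the input at this output position is [3 -2 6 / 6 -1 8 / 2 7 -3]. Elementwise product with the kernel and sum: -2·3 + 6·1 + 6·1 + 8·1 + 2·3 + 7·1 + -3·-1.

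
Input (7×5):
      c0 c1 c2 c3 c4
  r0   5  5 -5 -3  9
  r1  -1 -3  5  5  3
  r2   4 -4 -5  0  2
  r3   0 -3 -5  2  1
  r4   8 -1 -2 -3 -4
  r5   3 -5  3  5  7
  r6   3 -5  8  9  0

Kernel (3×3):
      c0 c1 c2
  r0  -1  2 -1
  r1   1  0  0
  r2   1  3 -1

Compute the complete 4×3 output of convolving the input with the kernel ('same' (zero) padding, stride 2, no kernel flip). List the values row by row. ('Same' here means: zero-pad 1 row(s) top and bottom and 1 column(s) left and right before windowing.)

0 12 11
4 -16 6
17 -11 23
11 1 18

Output[0,0]: The receptive field on the zero-padded input at this output position is [0 0 0 / 0 5 5 / 0 -1 -3]. Elementwise product with the kernel and sum: 0·-1 + 0·2 + 0·-1 + 0·1 + 0·1 + -1·3 + -3·-1.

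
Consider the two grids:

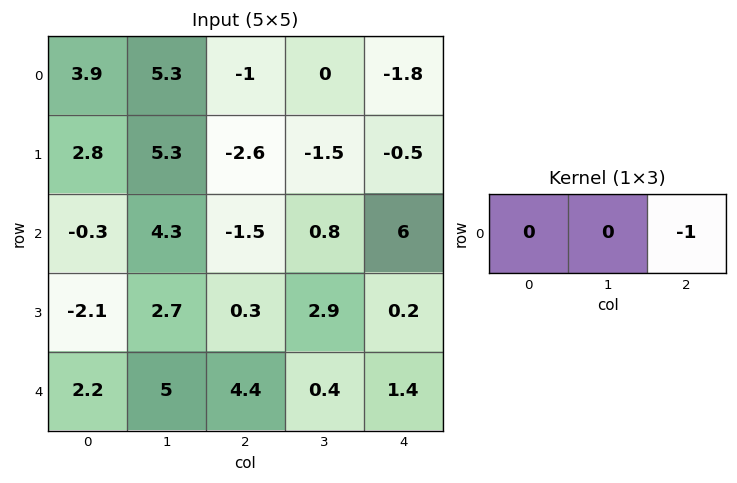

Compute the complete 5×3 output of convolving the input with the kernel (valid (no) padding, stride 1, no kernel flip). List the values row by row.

Output[0,0]: The receptive field on the input at this output position is [3.9 5.3 -1]. Elementwise product with the kernel and sum: -1·-1.

1 0 1.8
2.6 1.5 0.5
1.5 -0.8 -6
-0.3 -2.9 -0.2
-4.4 -0.4 -1.4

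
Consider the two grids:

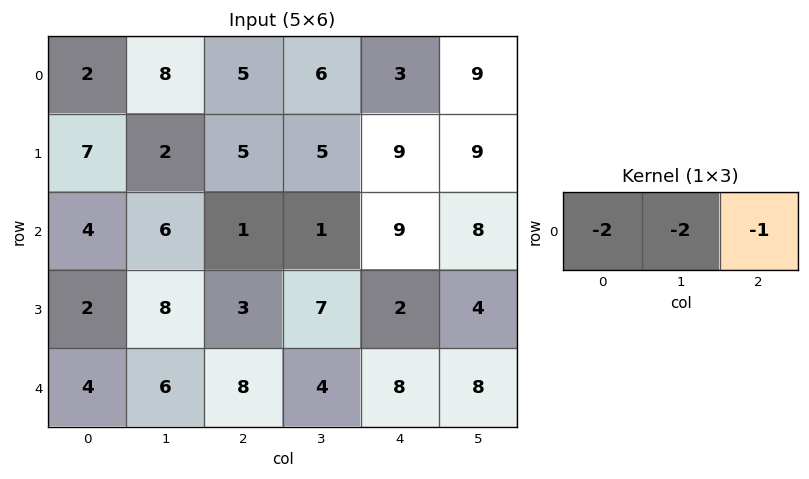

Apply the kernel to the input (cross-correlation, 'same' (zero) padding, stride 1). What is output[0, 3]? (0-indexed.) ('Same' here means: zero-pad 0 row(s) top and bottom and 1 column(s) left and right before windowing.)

The receptive field on the zero-padded input at this output position is [5 6 3]. Elementwise product with the kernel and sum: 5·-2 + 6·-2 + 3·-1.

-25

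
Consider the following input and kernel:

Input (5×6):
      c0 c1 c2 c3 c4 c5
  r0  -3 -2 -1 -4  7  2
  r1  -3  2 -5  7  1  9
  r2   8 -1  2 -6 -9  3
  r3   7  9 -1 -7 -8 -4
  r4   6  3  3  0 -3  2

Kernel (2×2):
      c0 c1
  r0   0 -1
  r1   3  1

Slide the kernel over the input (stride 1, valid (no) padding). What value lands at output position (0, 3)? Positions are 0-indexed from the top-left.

The receptive field on the input at this output position is [-4 7 / 7 1]. Elementwise product with the kernel and sum: 7·-1 + 7·3 + 1·1.

15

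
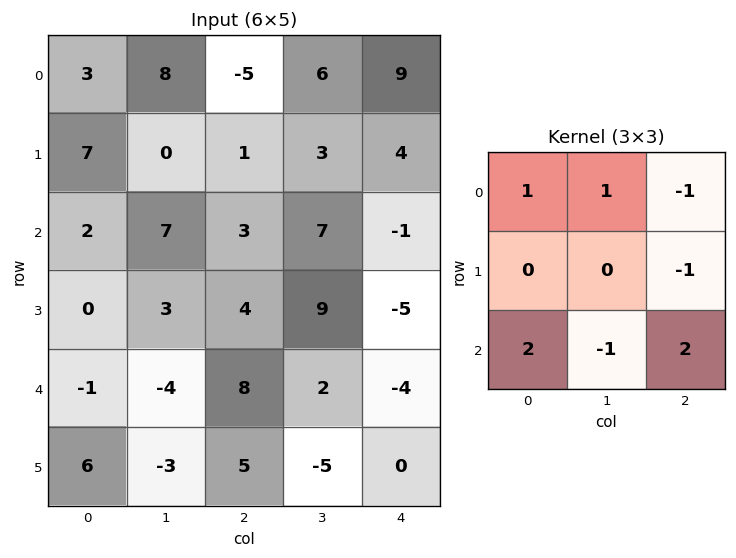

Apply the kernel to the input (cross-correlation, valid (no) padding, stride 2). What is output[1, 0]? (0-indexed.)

The receptive field on the input at this output position is [2 7 3 / 0 3 4 / -1 -4 8]. Elementwise product with the kernel and sum: 2·1 + 7·1 + 3·-1 + 4·-1 + -1·2 + -4·-1 + 8·2.

20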